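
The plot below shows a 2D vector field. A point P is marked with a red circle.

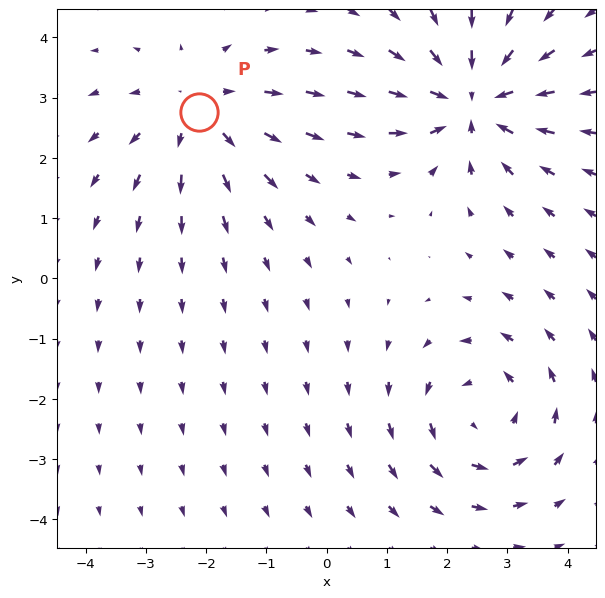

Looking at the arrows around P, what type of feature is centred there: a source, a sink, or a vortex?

source

At P (-2.1, 2.8) the arrows spread outward. Divergence about +3, curl ≈0 — positive divergence with near-zero curl is a source.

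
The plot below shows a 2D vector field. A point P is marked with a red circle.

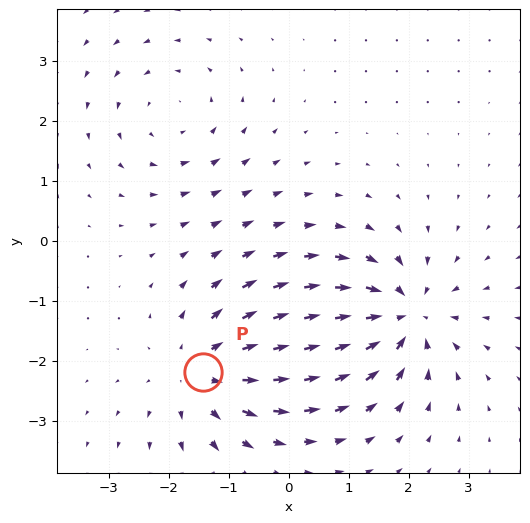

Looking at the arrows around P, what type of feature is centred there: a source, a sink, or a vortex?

source

At P (-1.4, -2.2) the arrows spread outward. Divergence about +4, curl ≈0 — positive divergence with near-zero curl is a source.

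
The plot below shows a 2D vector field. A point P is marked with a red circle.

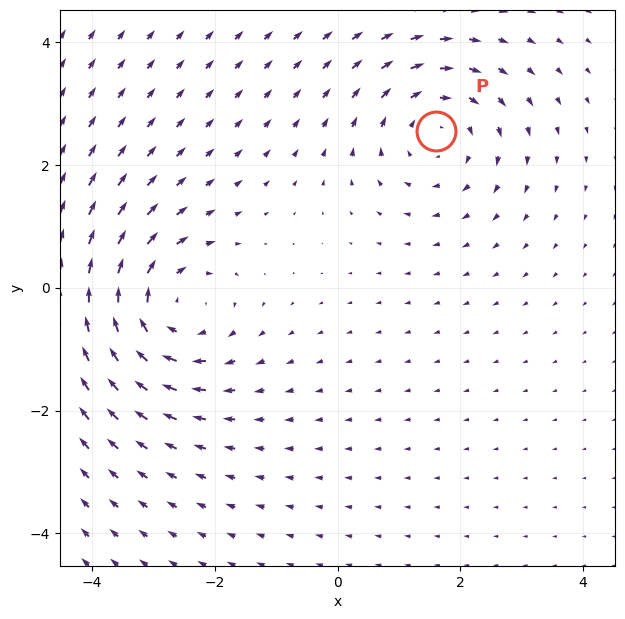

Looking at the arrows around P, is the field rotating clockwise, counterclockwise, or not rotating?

clockwise

Near P at (1.6, 2.6) the arrows circulate clockwise. The curl (z-component) there is about -3; negative curl means clockwise rotation.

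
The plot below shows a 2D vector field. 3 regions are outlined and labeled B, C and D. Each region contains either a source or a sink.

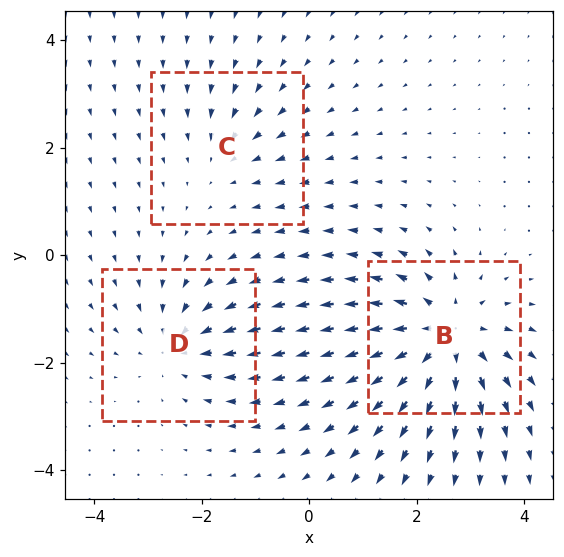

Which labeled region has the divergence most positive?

B

Divergence at each region's feature centre — B: about +5, C: about -2, D: about -3. Region B is most positive.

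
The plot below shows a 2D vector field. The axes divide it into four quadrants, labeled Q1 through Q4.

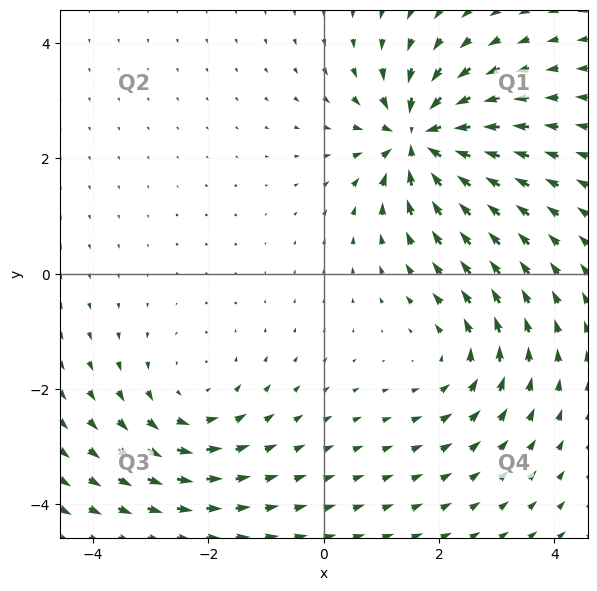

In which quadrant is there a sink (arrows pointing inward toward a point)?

Q1

The sink sits at approximately (1.7, 2.4), which lies in quadrant Q1. The divergence there is about -7, negative as expected for a sink.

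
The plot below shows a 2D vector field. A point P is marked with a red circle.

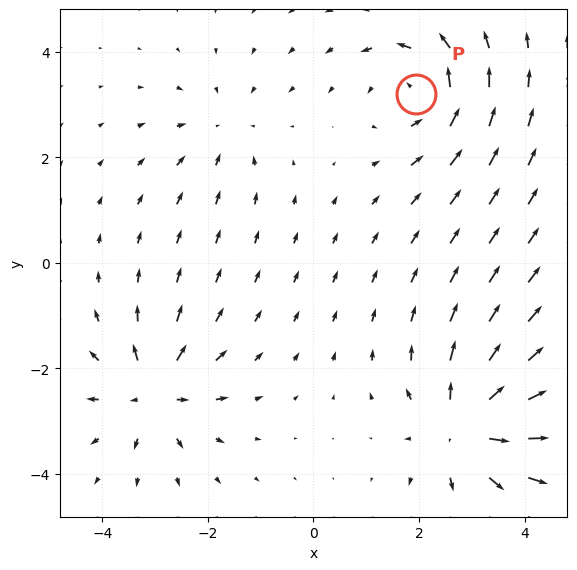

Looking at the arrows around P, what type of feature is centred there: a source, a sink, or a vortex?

At P (1.9, 3.2) the arrows circulate counterclockwise. Divergence ≈0, curl about +4 — near-zero divergence with nonzero curl is a vortex.

vortex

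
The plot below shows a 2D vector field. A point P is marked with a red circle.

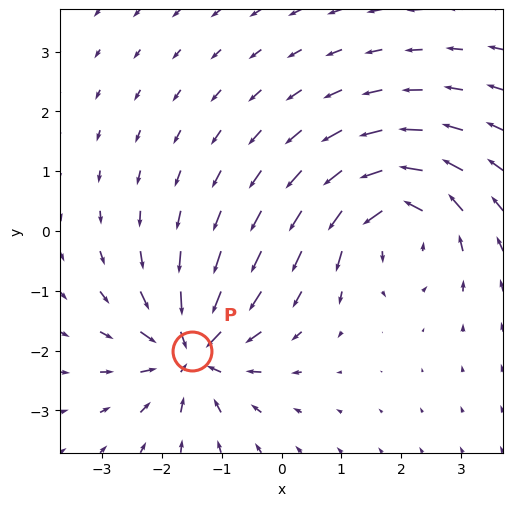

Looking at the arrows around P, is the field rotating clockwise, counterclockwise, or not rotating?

not rotating

Near P at (-1.5, -2.0) the arrows show no circulation. The curl there is ≈0.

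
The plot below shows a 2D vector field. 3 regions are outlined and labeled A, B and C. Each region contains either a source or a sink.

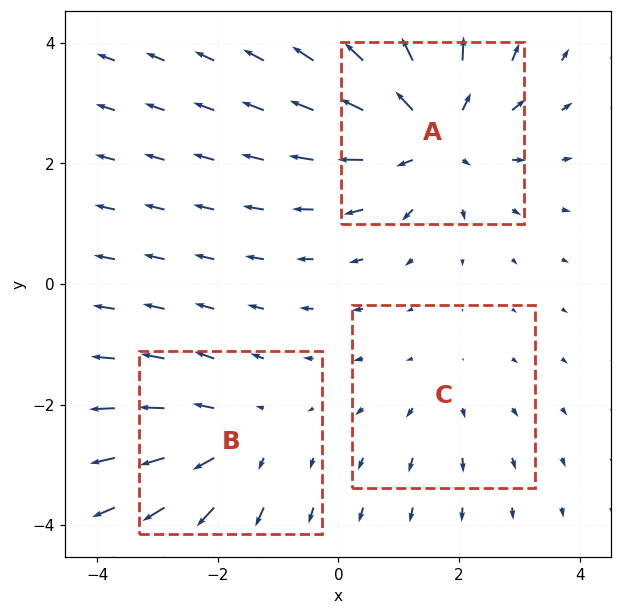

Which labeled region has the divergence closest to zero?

Divergence at each region's feature centre — A: about +5, B: about +3, C: about +2. Region C is closest to zero.

C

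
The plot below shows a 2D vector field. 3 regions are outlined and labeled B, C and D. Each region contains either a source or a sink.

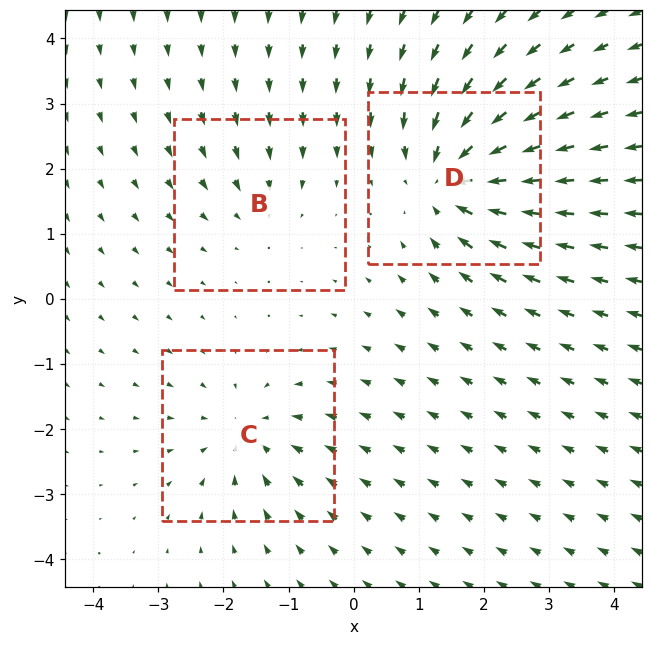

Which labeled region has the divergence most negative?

Divergence at each region's feature centre — B: about -2, C: about -3, D: about -5. Region D is most negative.

D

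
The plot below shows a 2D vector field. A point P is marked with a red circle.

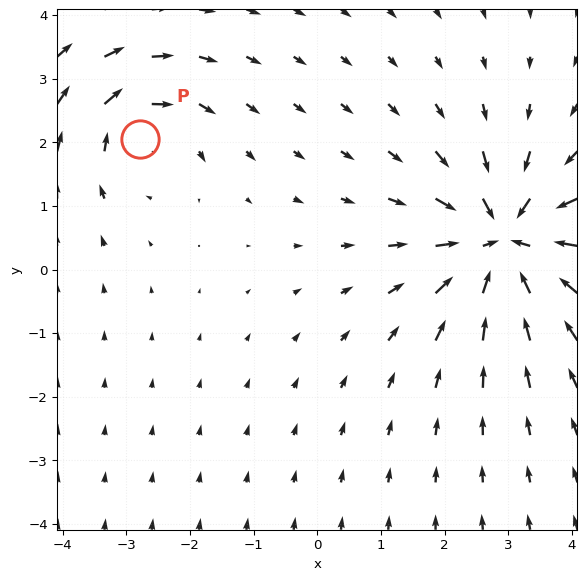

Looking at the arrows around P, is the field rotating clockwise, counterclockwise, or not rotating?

clockwise

Near P at (-2.8, 2.1) the arrows circulate clockwise. The curl (z-component) there is about -3; negative curl means clockwise rotation.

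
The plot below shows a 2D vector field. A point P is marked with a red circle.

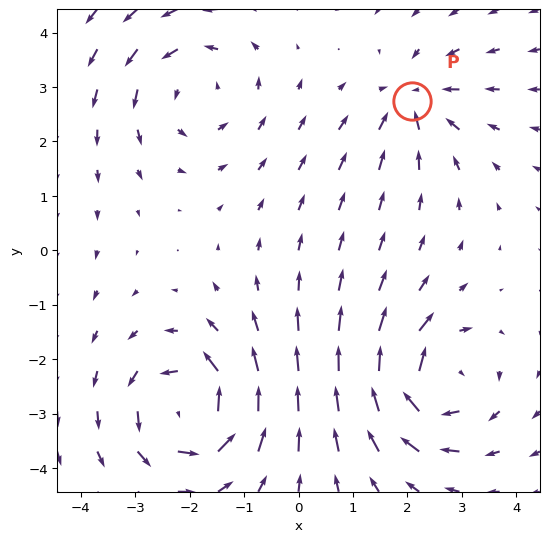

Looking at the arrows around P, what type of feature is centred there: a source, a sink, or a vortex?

At P (2.1, 2.7) the arrows converge inward. Divergence about -4, curl ≈0 — negative divergence with near-zero curl is a sink.

sink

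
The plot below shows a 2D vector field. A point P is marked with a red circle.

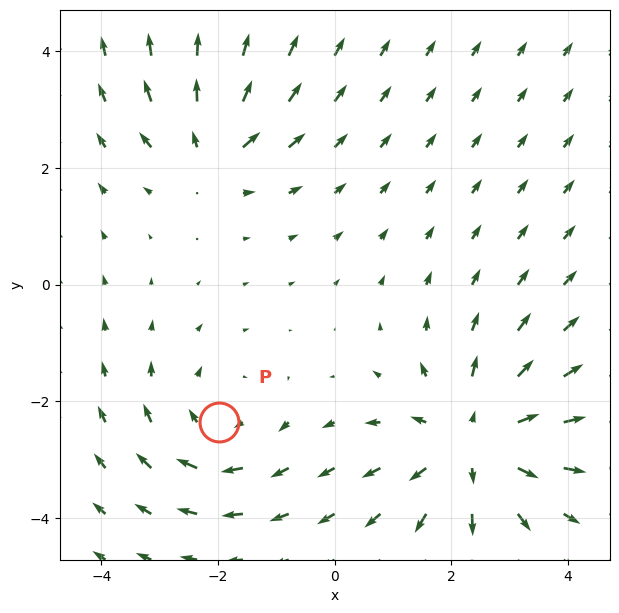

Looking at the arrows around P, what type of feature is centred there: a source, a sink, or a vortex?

At P (-2.0, -2.3) the arrows circulate clockwise. Divergence ≈0, curl about -3 — near-zero divergence with nonzero curl is a vortex.

vortex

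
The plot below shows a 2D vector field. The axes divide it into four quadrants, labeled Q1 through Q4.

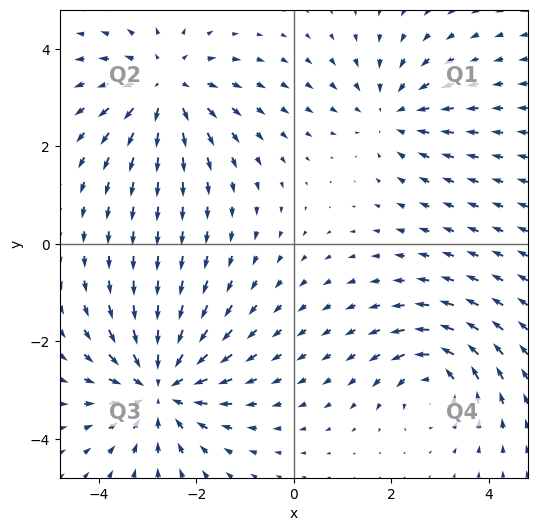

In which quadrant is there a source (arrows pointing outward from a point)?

Q2

The source sits at approximately (-2.6, 3.2), which lies in quadrant Q2. The divergence there is about +3, positive as expected for a source.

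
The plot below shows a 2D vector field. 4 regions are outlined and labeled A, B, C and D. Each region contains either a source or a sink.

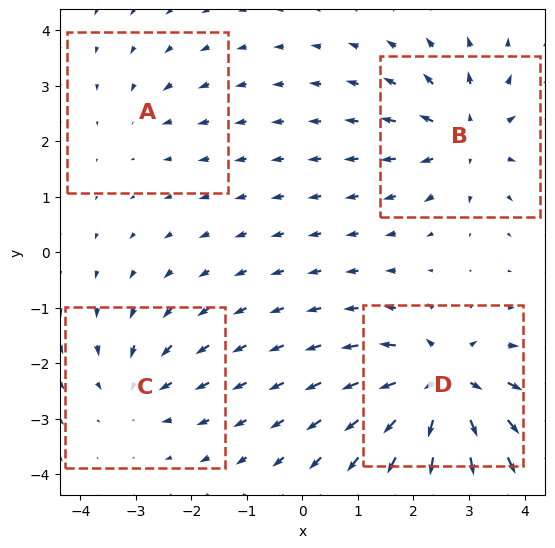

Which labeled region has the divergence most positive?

Divergence at each region's feature centre — A: about -2, B: about +6, C: about -4, D: about +8. Region D is most positive.

D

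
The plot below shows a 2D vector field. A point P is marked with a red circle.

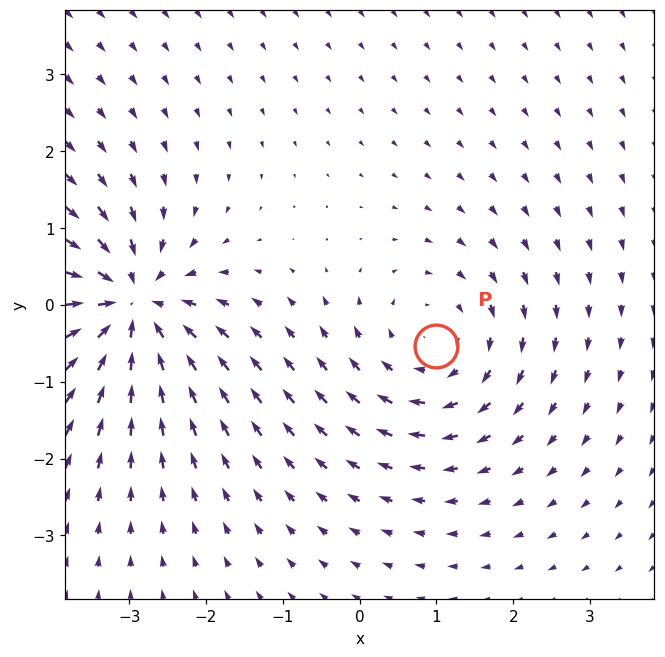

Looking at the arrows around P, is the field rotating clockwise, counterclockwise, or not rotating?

clockwise

Near P at (1.0, -0.5) the arrows circulate clockwise. The curl (z-component) there is about -3; negative curl means clockwise rotation.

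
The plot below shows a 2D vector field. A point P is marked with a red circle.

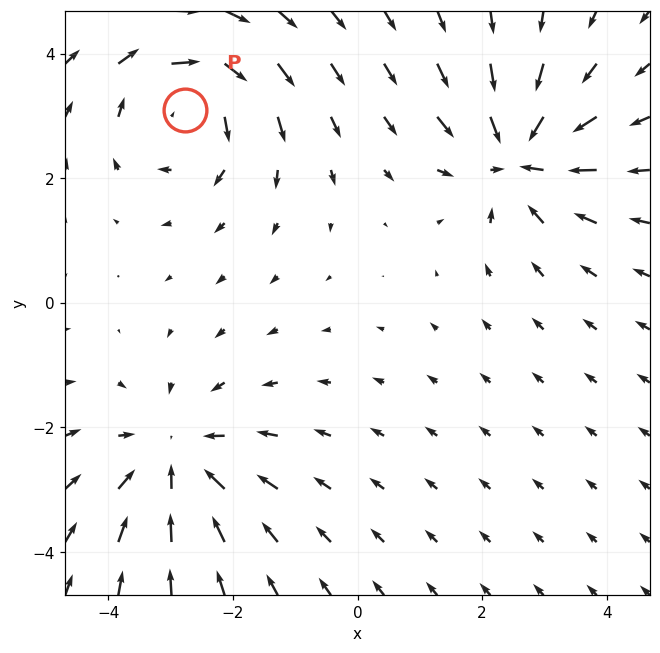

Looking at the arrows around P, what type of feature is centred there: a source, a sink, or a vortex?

vortex

At P (-2.8, 3.1) the arrows circulate clockwise. Divergence ≈0, curl about -4 — near-zero divergence with nonzero curl is a vortex.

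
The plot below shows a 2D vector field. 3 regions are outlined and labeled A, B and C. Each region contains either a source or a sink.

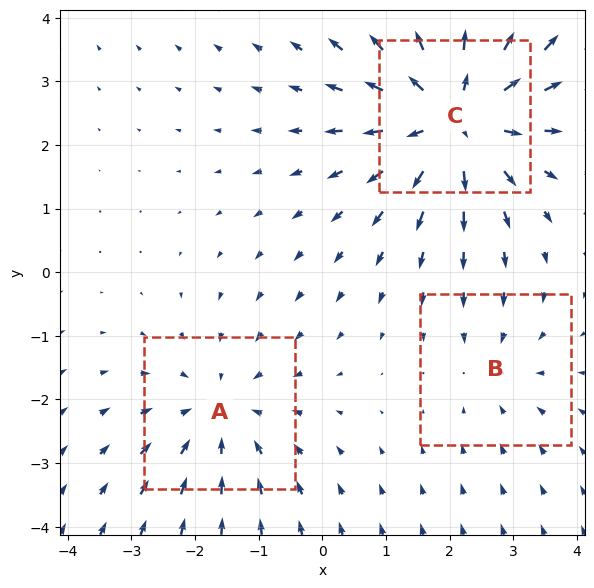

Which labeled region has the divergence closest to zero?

B

Divergence at each region's feature centre — A: about -3, B: about -2, C: about +4. Region B is closest to zero.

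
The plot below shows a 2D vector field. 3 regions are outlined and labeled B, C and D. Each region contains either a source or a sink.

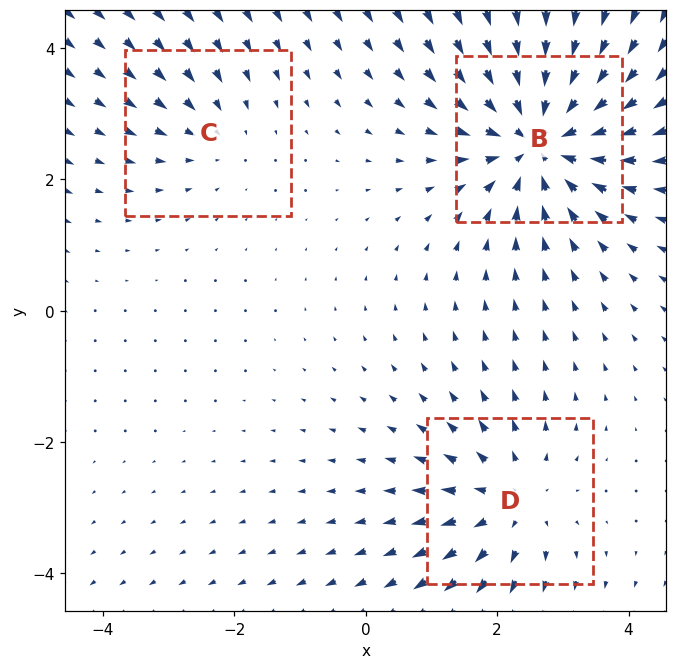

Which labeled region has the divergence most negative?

Divergence at each region's feature centre — B: about -5, C: about -2, D: about +3. Region B is most negative.

B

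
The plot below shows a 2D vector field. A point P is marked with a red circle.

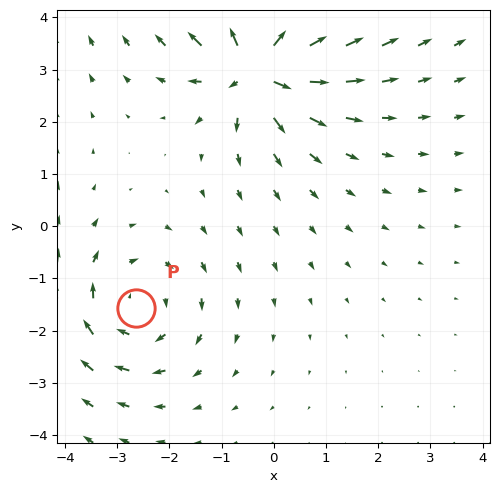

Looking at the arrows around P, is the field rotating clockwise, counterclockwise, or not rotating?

clockwise

Near P at (-2.6, -1.6) the arrows circulate clockwise. The curl (z-component) there is about -3; negative curl means clockwise rotation.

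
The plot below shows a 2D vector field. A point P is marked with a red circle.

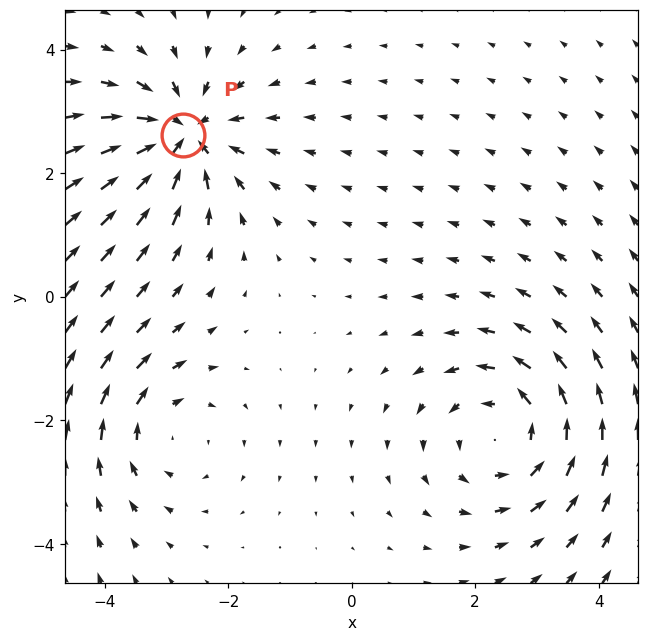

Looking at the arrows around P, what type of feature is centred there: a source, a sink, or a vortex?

At P (-2.7, 2.6) the arrows converge inward. Divergence about -5, curl ≈0 — negative divergence with near-zero curl is a sink.

sink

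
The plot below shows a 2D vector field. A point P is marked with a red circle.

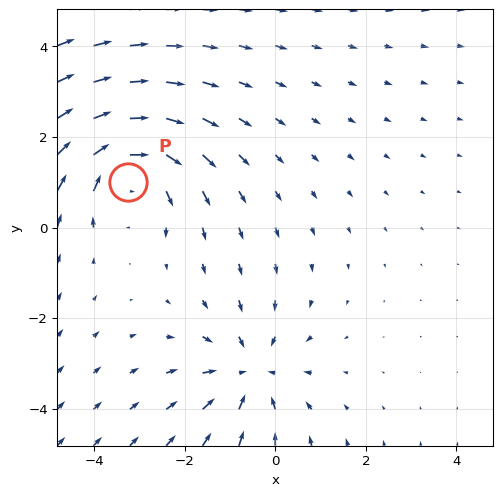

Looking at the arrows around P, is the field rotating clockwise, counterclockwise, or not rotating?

Near P at (-3.3, 1.0) the arrows circulate clockwise. The curl (z-component) there is about -4; negative curl means clockwise rotation.

clockwise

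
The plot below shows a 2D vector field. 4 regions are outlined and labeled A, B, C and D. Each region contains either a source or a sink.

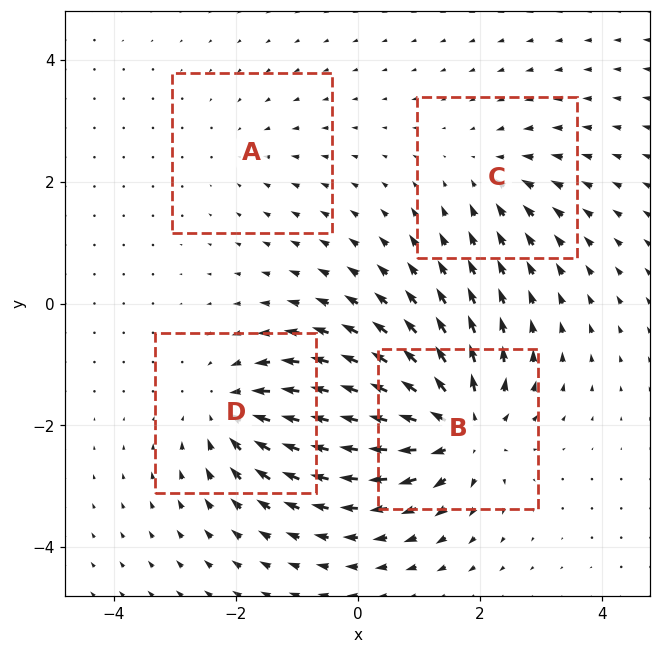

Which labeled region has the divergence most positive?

Divergence at each region's feature centre — A: about -2, B: about +8, C: about -3, D: about -5. Region B is most positive.

B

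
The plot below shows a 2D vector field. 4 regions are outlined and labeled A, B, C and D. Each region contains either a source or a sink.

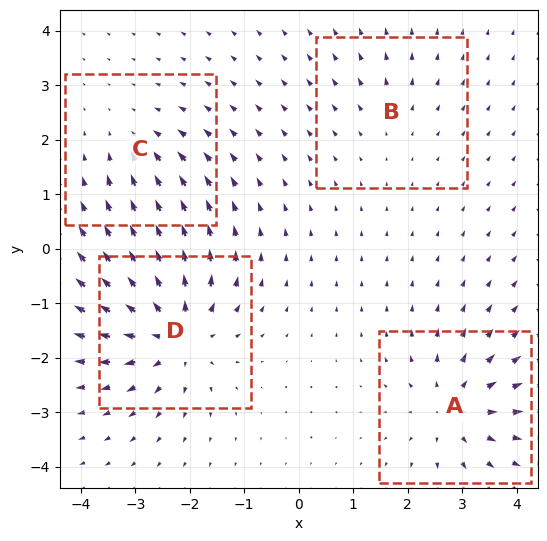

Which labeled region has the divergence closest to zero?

B

Divergence at each region's feature centre — A: about +6, B: about +2, C: about -3, D: about +7. Region B is closest to zero.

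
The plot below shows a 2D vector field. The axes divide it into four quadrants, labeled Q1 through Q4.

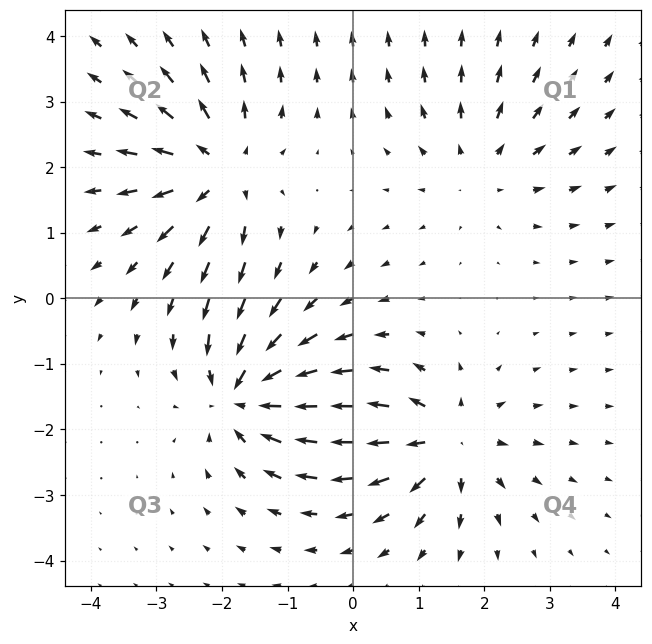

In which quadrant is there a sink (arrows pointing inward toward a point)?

The sink sits at approximately (-1.6, -1.5), which lies in quadrant Q3. The divergence there is about -6, negative as expected for a sink.

Q3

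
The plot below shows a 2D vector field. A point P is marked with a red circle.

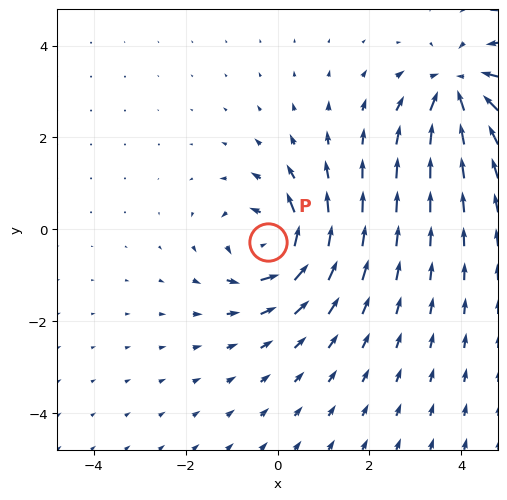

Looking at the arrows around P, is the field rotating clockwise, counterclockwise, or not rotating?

counterclockwise

Near P at (-0.2, -0.3) the arrows circulate counterclockwise. The curl (z-component) there is about +5; positive curl means counterclockwise rotation.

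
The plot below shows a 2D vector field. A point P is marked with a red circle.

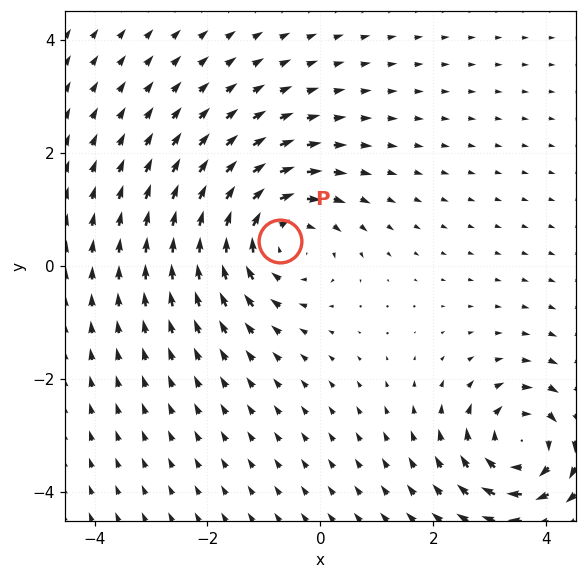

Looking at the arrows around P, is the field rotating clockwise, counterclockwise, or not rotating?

Near P at (-0.7, 0.4) the arrows circulate clockwise. The curl (z-component) there is about -4; negative curl means clockwise rotation.

clockwise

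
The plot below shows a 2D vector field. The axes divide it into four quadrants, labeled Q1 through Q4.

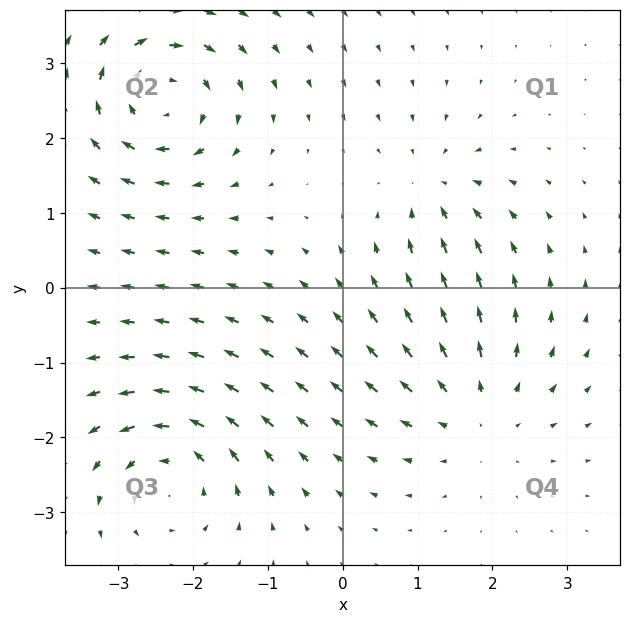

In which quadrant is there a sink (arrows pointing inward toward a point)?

Q1

The sink sits at approximately (1.2, 1.3), which lies in quadrant Q1. The divergence there is about -4, negative as expected for a sink.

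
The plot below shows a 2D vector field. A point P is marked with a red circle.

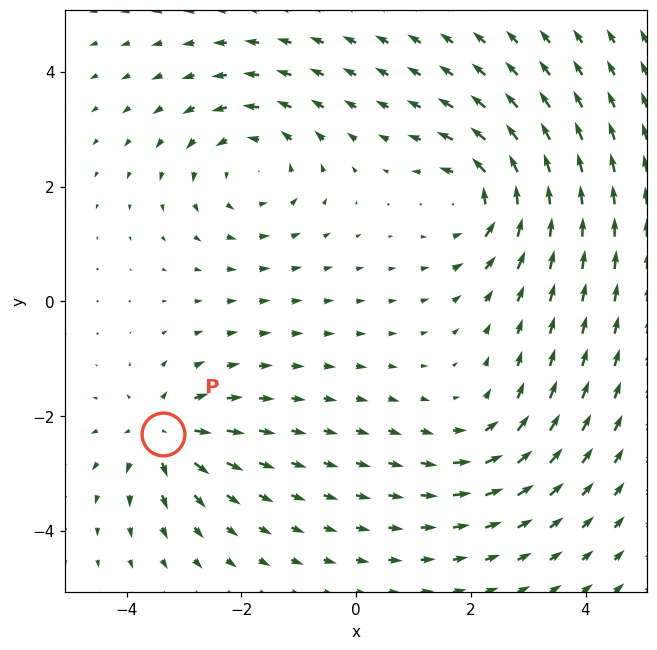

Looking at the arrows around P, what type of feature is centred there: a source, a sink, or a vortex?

source

At P (-3.4, -2.3) the arrows spread outward. Divergence about +5, curl ≈0 — positive divergence with near-zero curl is a source.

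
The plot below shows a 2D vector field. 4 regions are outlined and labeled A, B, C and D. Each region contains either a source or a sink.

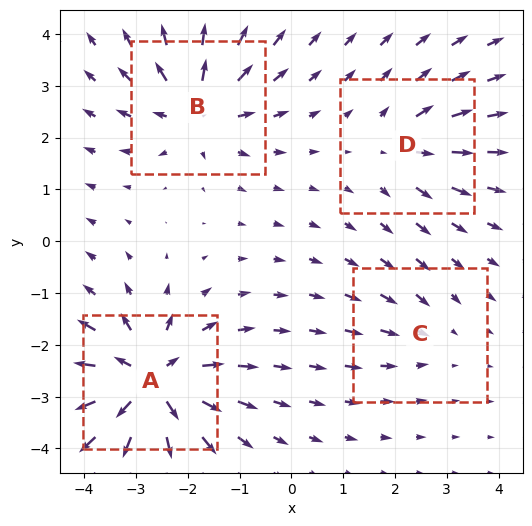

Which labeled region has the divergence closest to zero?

Divergence at each region's feature centre — A: about +8, B: about +6, C: about -2, D: about +4. Region C is closest to zero.

C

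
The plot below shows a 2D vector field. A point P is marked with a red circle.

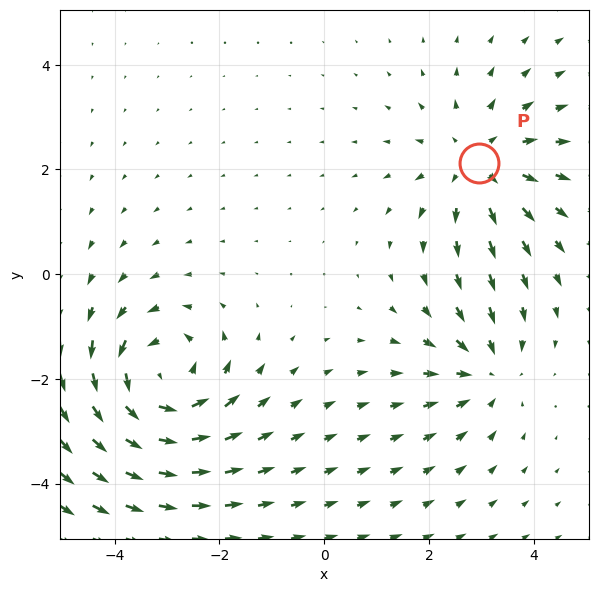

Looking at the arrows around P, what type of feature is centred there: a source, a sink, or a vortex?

source

At P (3.0, 2.1) the arrows spread outward. Divergence about +3, curl ≈0 — positive divergence with near-zero curl is a source.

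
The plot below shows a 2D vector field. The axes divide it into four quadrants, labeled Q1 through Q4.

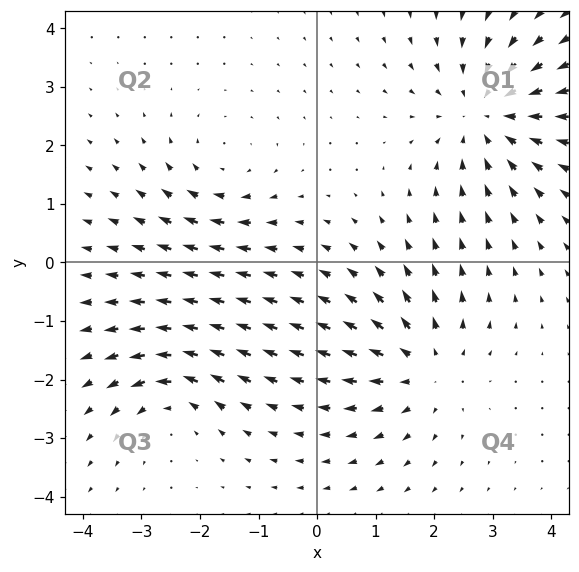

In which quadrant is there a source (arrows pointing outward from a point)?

The source sits at approximately (1.8, -1.8), which lies in quadrant Q4. The divergence there is about +4, positive as expected for a source.

Q4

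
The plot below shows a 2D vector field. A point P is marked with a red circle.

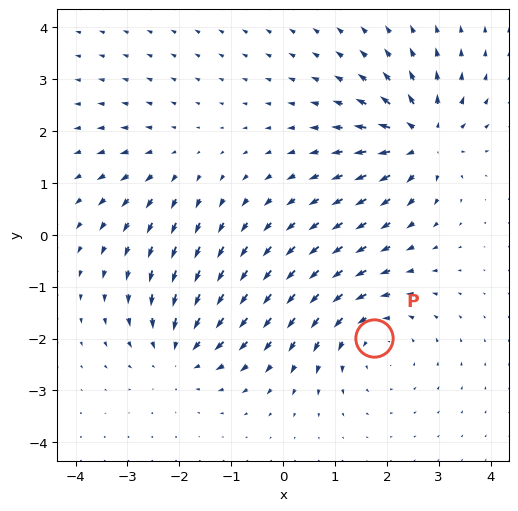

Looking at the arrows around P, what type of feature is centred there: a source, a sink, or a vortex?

At P (1.8, -2.0) the arrows circulate counterclockwise. Divergence ≈0, curl about +4 — near-zero divergence with nonzero curl is a vortex.

vortex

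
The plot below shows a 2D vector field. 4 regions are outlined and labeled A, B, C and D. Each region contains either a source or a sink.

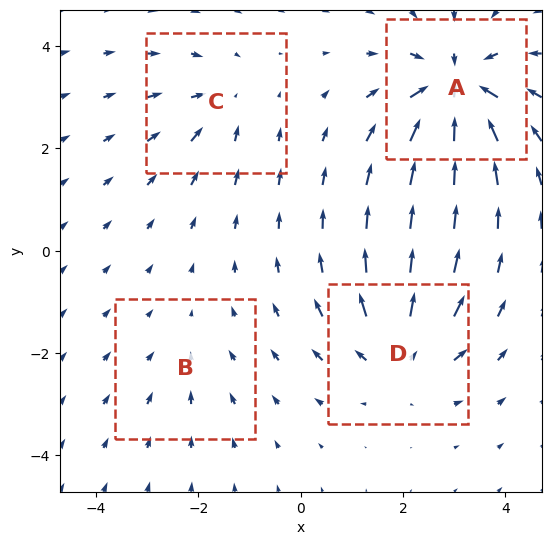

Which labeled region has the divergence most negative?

A

Divergence at each region's feature centre — A: about -8, B: about -2, C: about -4, D: about +6. Region A is most negative.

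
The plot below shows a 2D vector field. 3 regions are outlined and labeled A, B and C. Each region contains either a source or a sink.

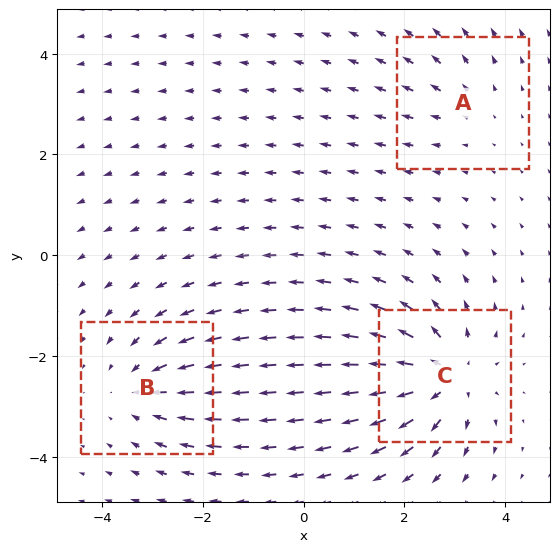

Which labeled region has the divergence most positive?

C

Divergence at each region's feature centre — A: about +2, B: about -3, C: about +5. Region C is most positive.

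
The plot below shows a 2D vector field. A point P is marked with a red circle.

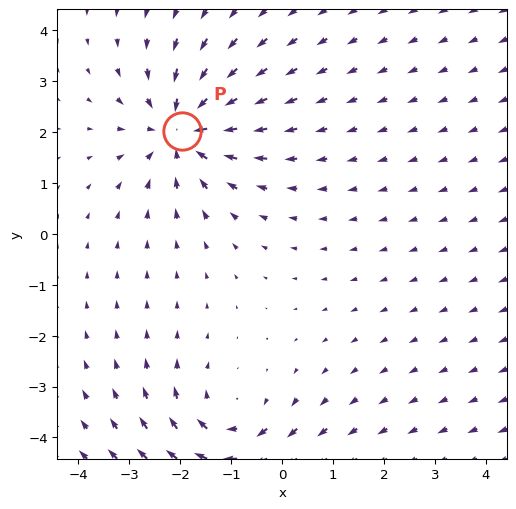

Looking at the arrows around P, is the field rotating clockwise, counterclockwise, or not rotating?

not rotating

Near P at (-2.0, 2.0) the arrows show no circulation. The curl there is ≈0.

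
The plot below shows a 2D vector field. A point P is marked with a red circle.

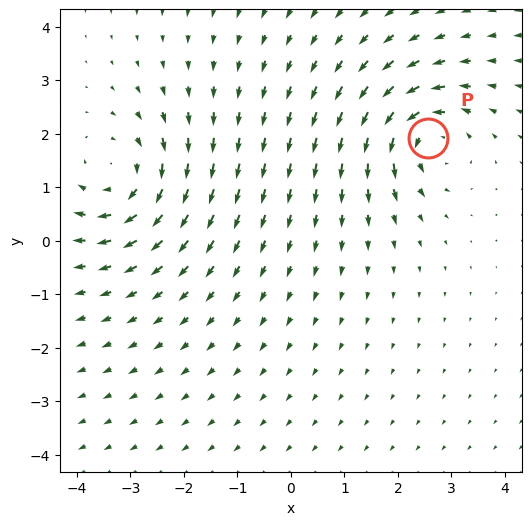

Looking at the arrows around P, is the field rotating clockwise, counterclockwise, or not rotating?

Near P at (2.6, 1.9) the arrows circulate counterclockwise. The curl (z-component) there is about +6; positive curl means counterclockwise rotation.

counterclockwise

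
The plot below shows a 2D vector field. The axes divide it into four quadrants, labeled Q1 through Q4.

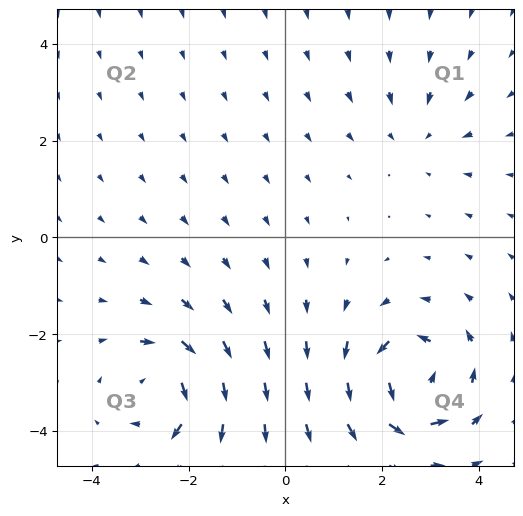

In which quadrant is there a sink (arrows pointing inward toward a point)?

Q1

The sink sits at approximately (2.8, 2.1), which lies in quadrant Q1. The divergence there is about -2, negative as expected for a sink.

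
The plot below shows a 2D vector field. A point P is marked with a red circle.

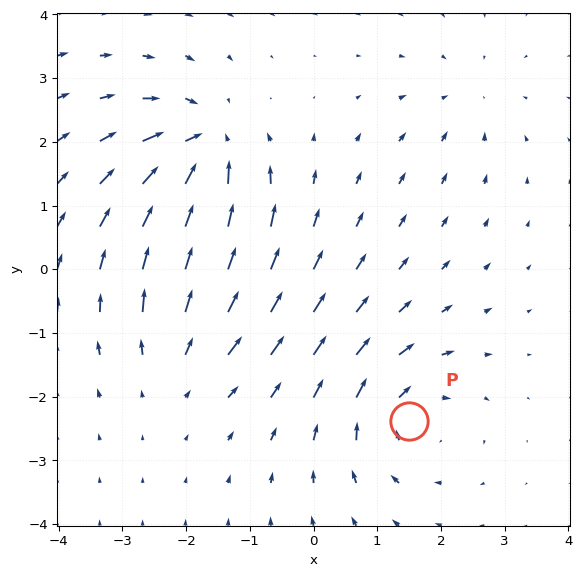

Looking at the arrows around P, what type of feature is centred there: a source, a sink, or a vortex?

vortex

At P (1.5, -2.4) the arrows circulate clockwise. Divergence ≈0, curl about -5 — near-zero divergence with nonzero curl is a vortex.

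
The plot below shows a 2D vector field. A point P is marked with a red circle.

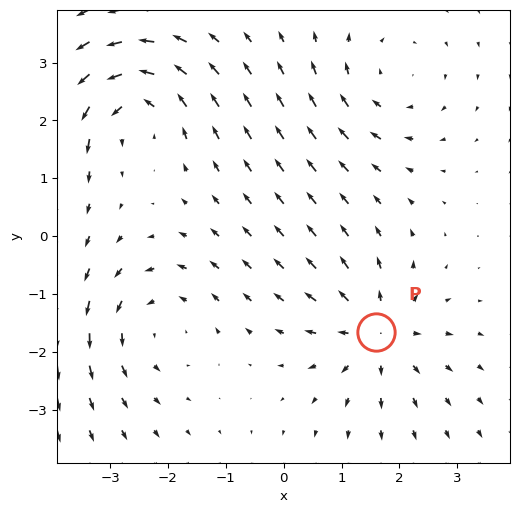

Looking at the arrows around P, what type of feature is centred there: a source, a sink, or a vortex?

source

At P (1.6, -1.7) the arrows spread outward. Divergence about +4, curl ≈0 — positive divergence with near-zero curl is a source.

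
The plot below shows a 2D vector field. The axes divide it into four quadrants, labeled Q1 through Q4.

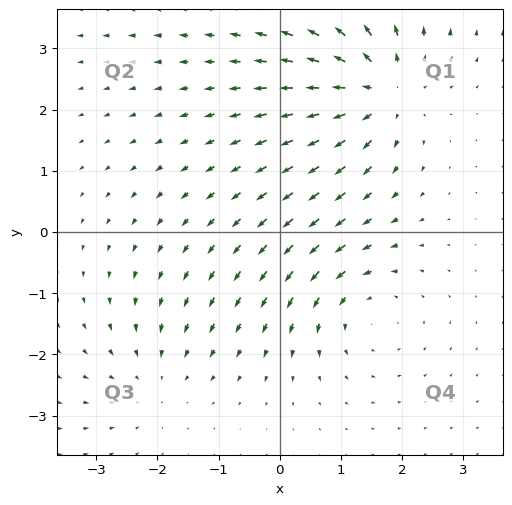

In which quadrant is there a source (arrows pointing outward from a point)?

Q1

The source sits at approximately (1.6, 2.3), which lies in quadrant Q1. The divergence there is about +5, positive as expected for a source.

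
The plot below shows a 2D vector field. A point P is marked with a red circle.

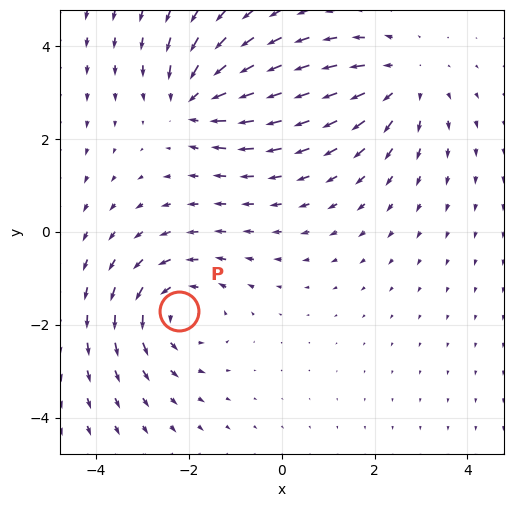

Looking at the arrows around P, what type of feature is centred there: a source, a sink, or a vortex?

At P (-2.2, -1.7) the arrows circulate counterclockwise. Divergence ≈0, curl about +4 — near-zero divergence with nonzero curl is a vortex.

vortex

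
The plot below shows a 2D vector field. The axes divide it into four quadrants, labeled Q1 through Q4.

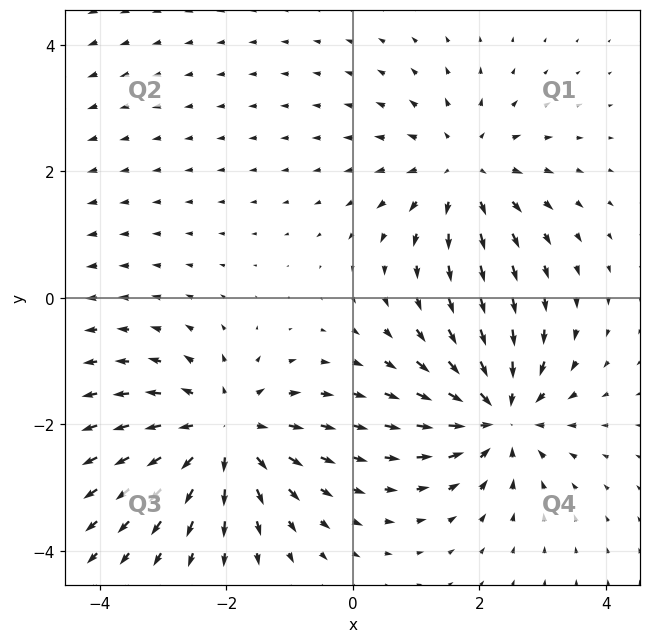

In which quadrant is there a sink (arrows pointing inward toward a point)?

Q4

The sink sits at approximately (2.3, -1.9), which lies in quadrant Q4. The divergence there is about -4, negative as expected for a sink.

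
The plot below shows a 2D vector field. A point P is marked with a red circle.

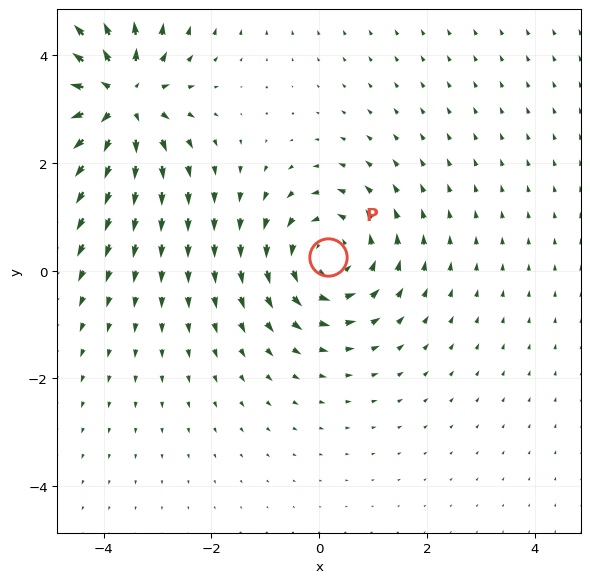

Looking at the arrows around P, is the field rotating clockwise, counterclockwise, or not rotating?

counterclockwise

Near P at (0.2, 0.3) the arrows circulate counterclockwise. The curl (z-component) there is about +3; positive curl means counterclockwise rotation.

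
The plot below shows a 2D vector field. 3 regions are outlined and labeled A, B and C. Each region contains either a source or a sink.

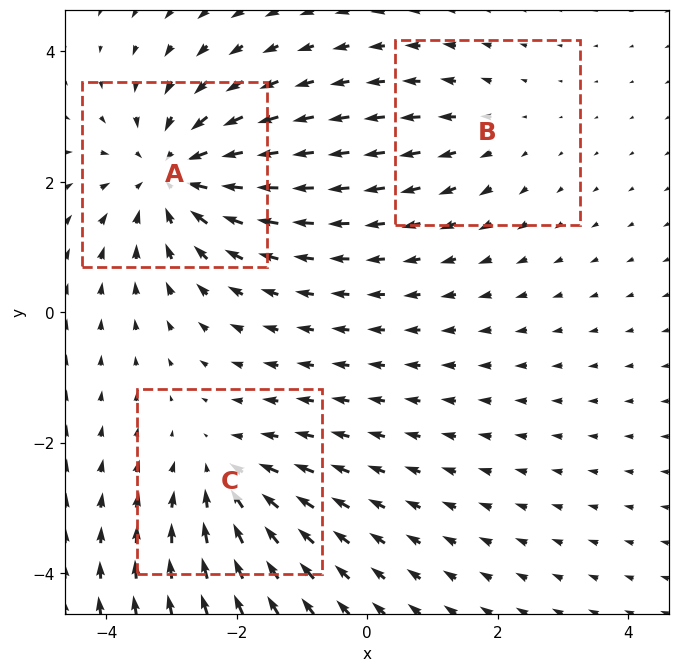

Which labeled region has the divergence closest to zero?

B

Divergence at each region's feature centre — A: about -4, B: about +2, C: about -3. Region B is closest to zero.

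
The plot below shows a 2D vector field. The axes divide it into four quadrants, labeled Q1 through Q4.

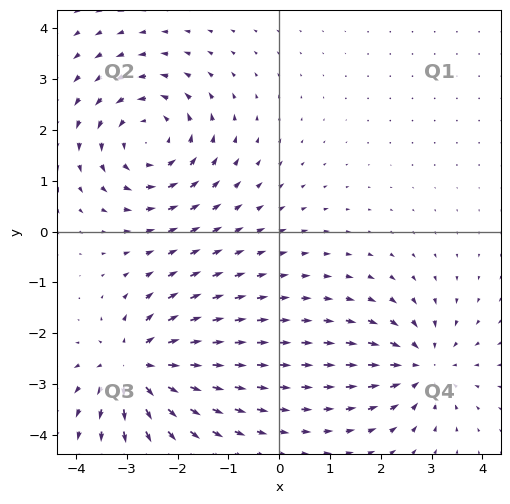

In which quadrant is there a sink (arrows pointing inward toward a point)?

The sink sits at approximately (2.8, -2.6), which lies in quadrant Q4. The divergence there is about -4, negative as expected for a sink.

Q4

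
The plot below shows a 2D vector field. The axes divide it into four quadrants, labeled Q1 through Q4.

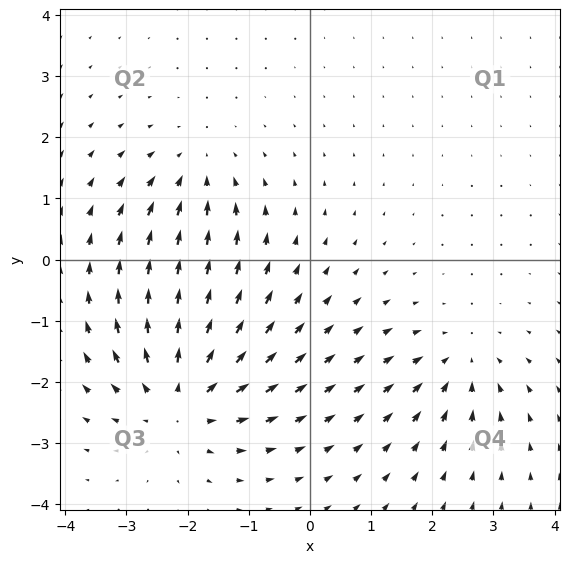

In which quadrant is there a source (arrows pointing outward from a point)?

The source sits at approximately (-2.1, -2.3), which lies in quadrant Q3. The divergence there is about +4, positive as expected for a source.

Q3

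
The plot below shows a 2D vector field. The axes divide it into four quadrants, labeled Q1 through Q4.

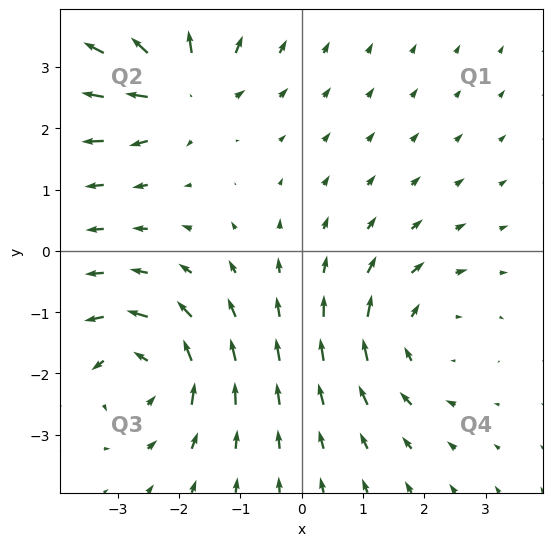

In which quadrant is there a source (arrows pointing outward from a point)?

The source sits at approximately (-2.0, 2.7), which lies in quadrant Q2. The divergence there is about +4, positive as expected for a source.

Q2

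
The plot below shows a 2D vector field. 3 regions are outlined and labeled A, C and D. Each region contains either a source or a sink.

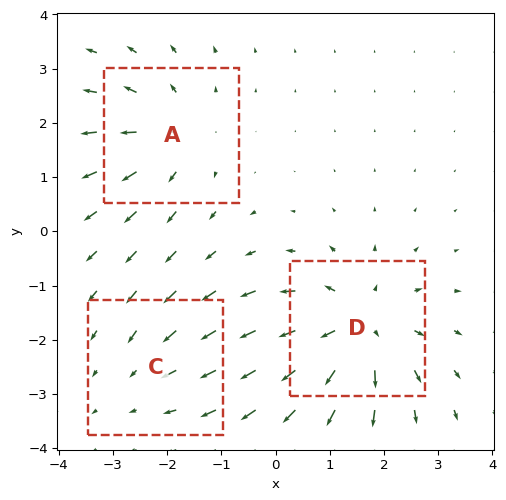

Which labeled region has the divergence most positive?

Divergence at each region's feature centre — A: about +3, C: about -2, D: about +5. Region D is most positive.

D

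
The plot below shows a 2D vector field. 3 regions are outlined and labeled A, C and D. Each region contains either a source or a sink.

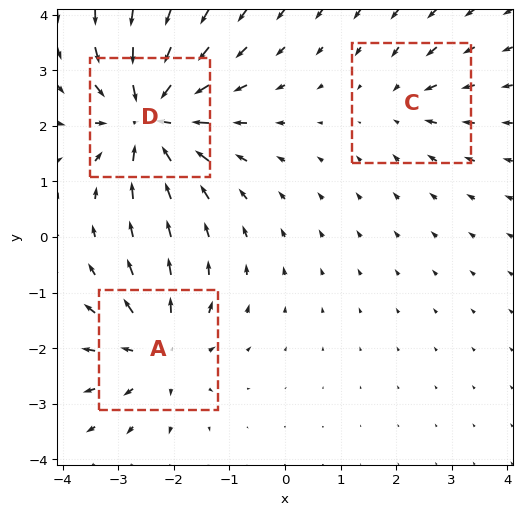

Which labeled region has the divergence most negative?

D

Divergence at each region's feature centre — A: about +4, C: about -2, D: about -6. Region D is most negative.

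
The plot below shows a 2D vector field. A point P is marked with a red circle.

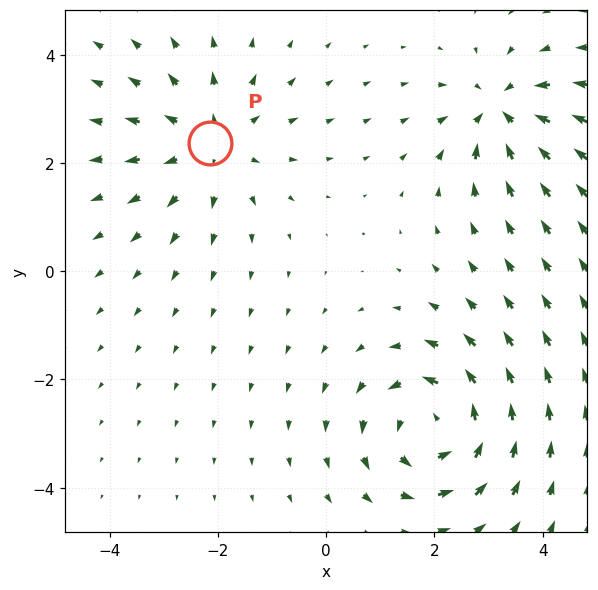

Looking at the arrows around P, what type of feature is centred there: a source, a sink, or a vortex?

At P (-2.1, 2.4) the arrows spread outward. Divergence about +3, curl ≈0 — positive divergence with near-zero curl is a source.

source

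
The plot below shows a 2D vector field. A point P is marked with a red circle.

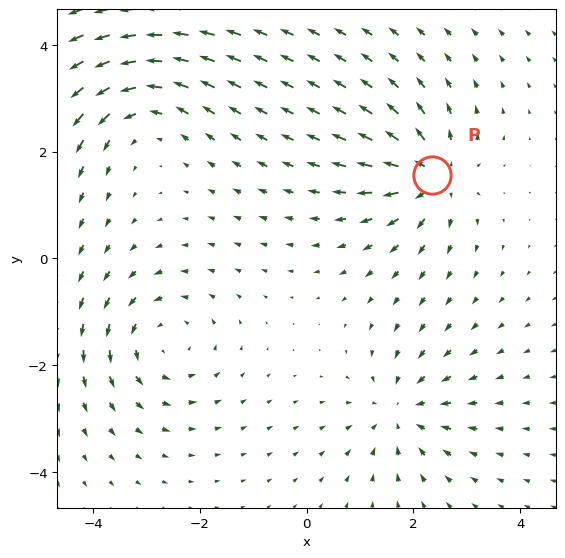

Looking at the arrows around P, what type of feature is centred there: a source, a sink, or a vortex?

At P (2.4, 1.6) the arrows spread outward. Divergence about +6, curl ≈0 — positive divergence with near-zero curl is a source.

source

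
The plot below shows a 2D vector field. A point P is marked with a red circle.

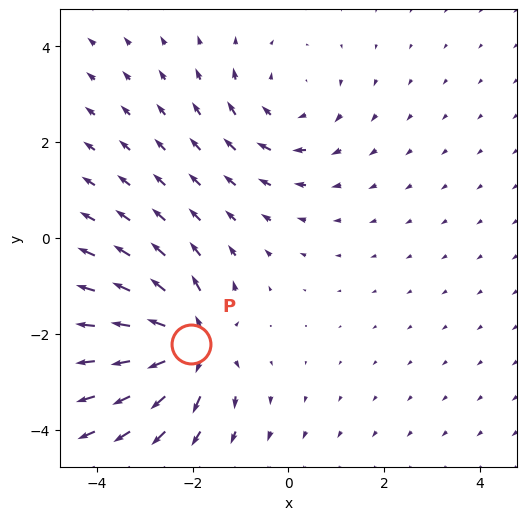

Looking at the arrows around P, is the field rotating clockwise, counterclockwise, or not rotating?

Near P at (-2.0, -2.2) the arrows show no circulation. The curl there is ≈0.

not rotating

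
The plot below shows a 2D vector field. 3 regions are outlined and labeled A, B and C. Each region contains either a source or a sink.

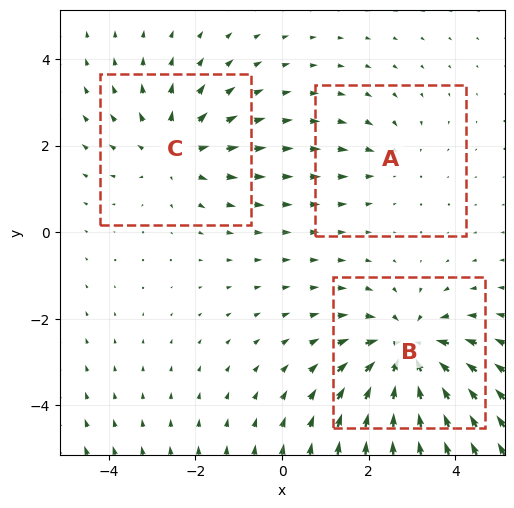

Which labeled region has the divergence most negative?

B

Divergence at each region's feature centre — A: about -2, B: about -4, C: about +3. Region B is most negative.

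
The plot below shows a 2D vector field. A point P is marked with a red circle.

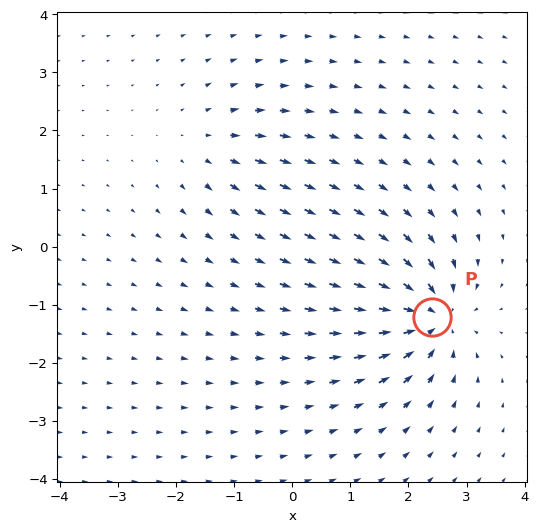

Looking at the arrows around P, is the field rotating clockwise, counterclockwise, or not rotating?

Near P at (2.4, -1.2) the arrows show no circulation. The curl there is ≈0.

not rotating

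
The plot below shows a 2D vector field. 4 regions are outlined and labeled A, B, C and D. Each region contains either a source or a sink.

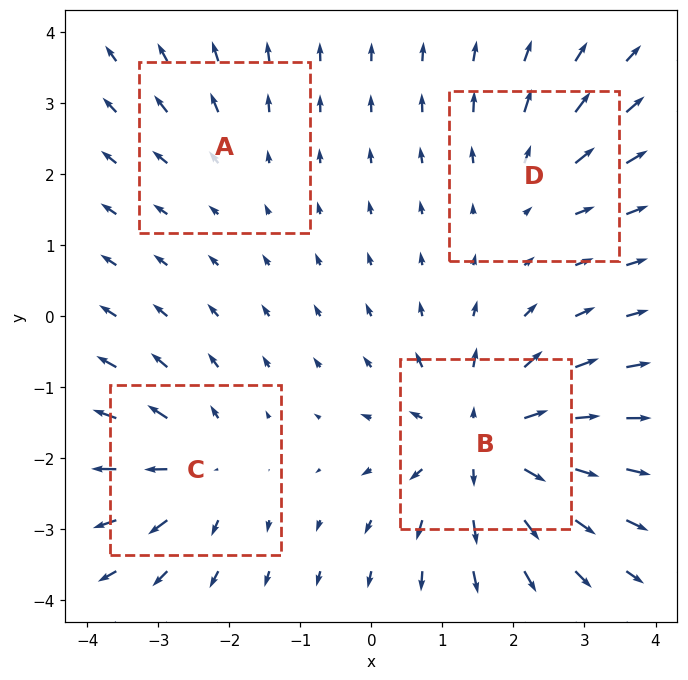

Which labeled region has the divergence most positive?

B

Divergence at each region's feature centre — A: about +2, B: about +8, C: about +5, D: about +3. Region B is most positive.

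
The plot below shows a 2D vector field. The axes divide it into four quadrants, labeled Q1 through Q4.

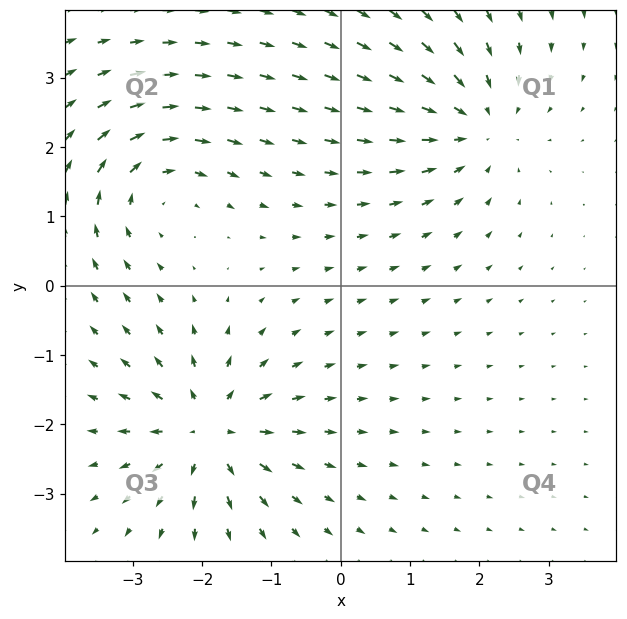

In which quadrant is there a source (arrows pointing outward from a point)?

Q3

The source sits at approximately (-1.9, -2.1), which lies in quadrant Q3. The divergence there is about +6, positive as expected for a source.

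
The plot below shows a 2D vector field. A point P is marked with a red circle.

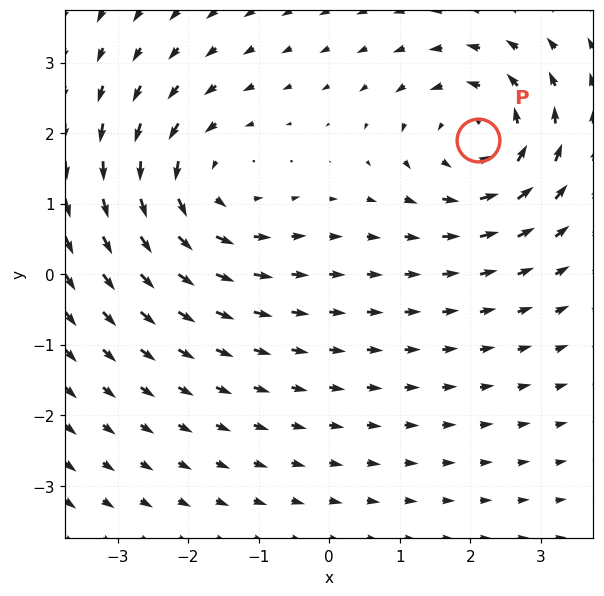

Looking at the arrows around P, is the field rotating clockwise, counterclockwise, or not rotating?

Near P at (2.1, 1.9) the arrows circulate counterclockwise. The curl (z-component) there is about +5; positive curl means counterclockwise rotation.

counterclockwise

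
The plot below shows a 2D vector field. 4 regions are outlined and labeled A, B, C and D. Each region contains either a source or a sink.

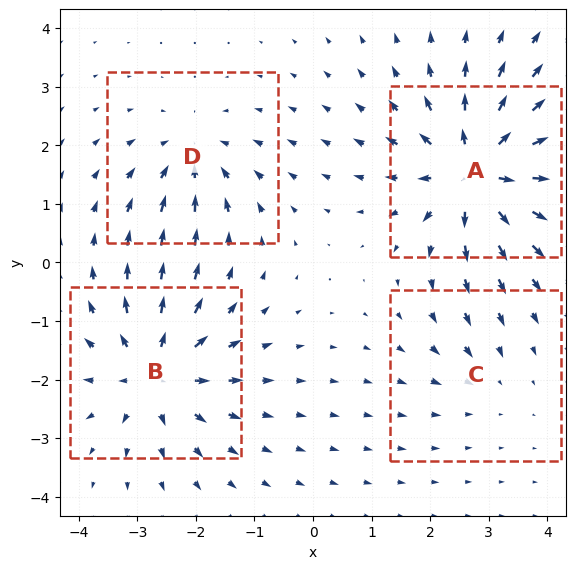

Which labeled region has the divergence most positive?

Divergence at each region's feature centre — A: about +7, B: about +6, C: about -2, D: about -4. Region A is most positive.

A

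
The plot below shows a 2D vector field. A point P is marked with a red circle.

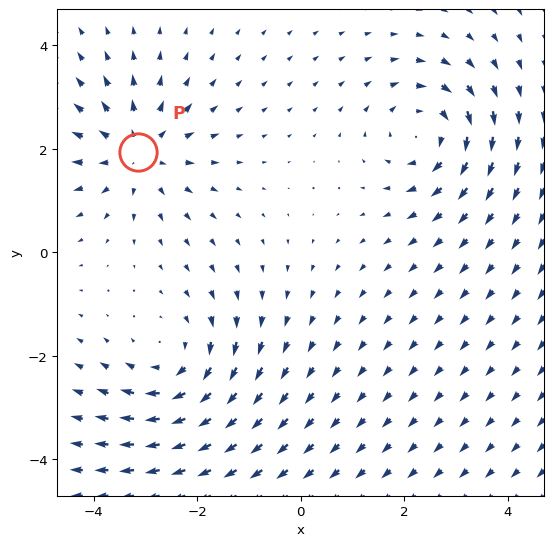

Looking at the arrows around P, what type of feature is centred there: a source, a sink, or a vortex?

At P (-3.1, 1.9) the arrows spread outward. Divergence about +5, curl ≈0 — positive divergence with near-zero curl is a source.

source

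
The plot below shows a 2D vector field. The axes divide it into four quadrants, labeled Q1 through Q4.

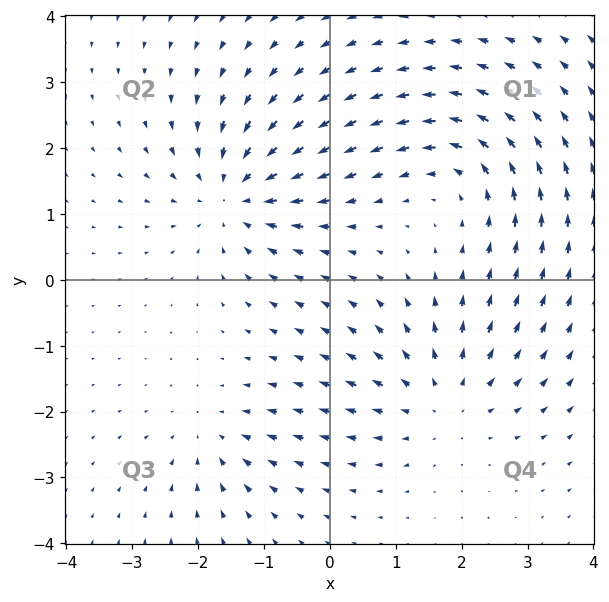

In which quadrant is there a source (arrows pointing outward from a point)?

Q4

The source sits at approximately (1.7, -1.8), which lies in quadrant Q4. The divergence there is about +4, positive as expected for a source.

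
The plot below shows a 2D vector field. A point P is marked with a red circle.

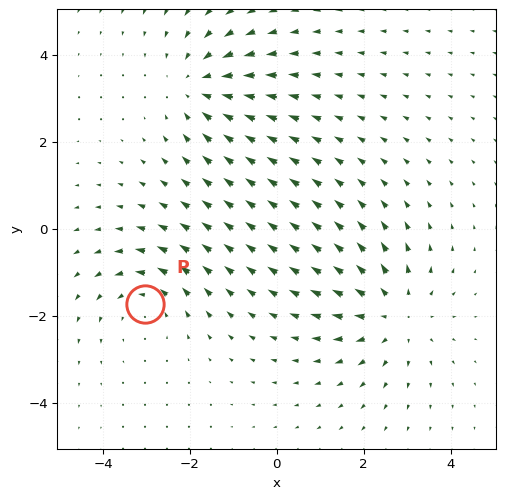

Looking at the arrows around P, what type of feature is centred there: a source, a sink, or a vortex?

At P (-3.0, -1.7) the arrows circulate counterclockwise. Divergence ≈0, curl about +3 — near-zero divergence with nonzero curl is a vortex.

vortex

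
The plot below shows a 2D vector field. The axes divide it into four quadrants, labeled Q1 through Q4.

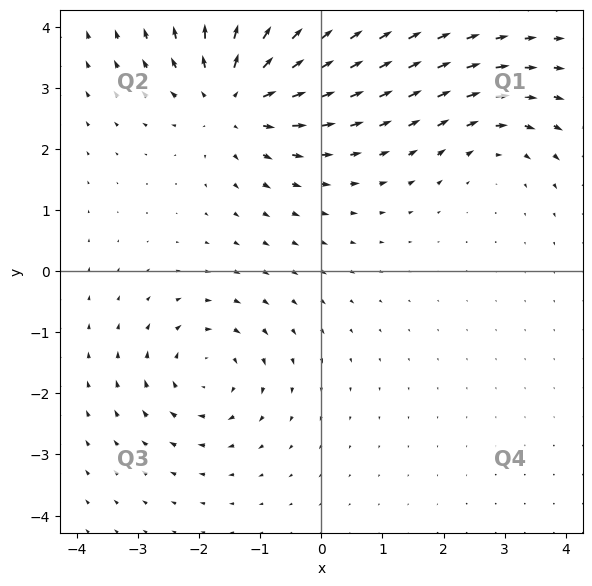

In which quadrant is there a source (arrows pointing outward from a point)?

The source sits at approximately (-1.4, 2.8), which lies in quadrant Q2. The divergence there is about +5, positive as expected for a source.

Q2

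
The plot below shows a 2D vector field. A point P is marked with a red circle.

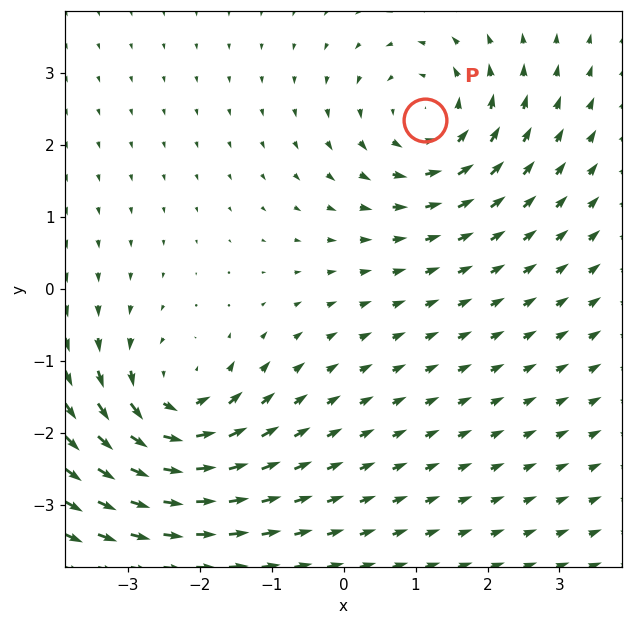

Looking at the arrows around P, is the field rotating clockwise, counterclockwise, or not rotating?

counterclockwise

Near P at (1.1, 2.3) the arrows circulate counterclockwise. The curl (z-component) there is about +3; positive curl means counterclockwise rotation.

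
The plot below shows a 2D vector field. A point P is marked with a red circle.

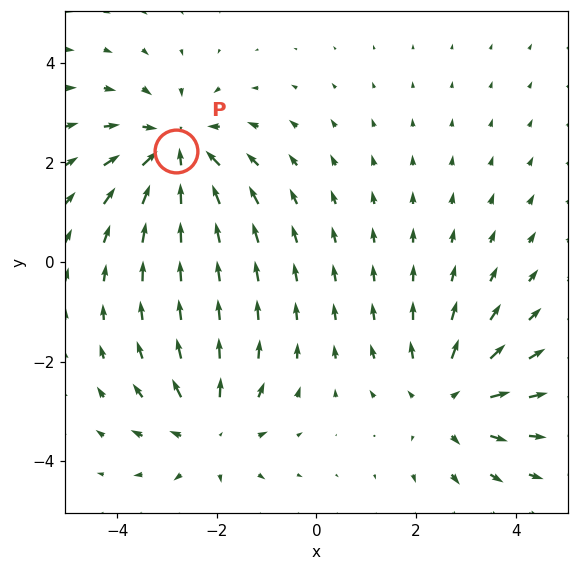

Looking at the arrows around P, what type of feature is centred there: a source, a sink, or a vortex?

sink

At P (-2.8, 2.2) the arrows converge inward. Divergence about -4, curl ≈0 — negative divergence with near-zero curl is a sink.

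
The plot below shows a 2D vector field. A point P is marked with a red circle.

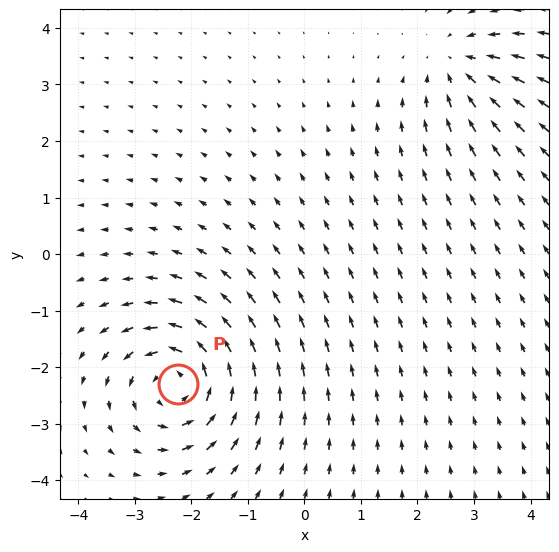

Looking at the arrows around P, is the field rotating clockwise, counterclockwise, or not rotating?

Near P at (-2.2, -2.3) the arrows circulate counterclockwise. The curl (z-component) there is about +5; positive curl means counterclockwise rotation.

counterclockwise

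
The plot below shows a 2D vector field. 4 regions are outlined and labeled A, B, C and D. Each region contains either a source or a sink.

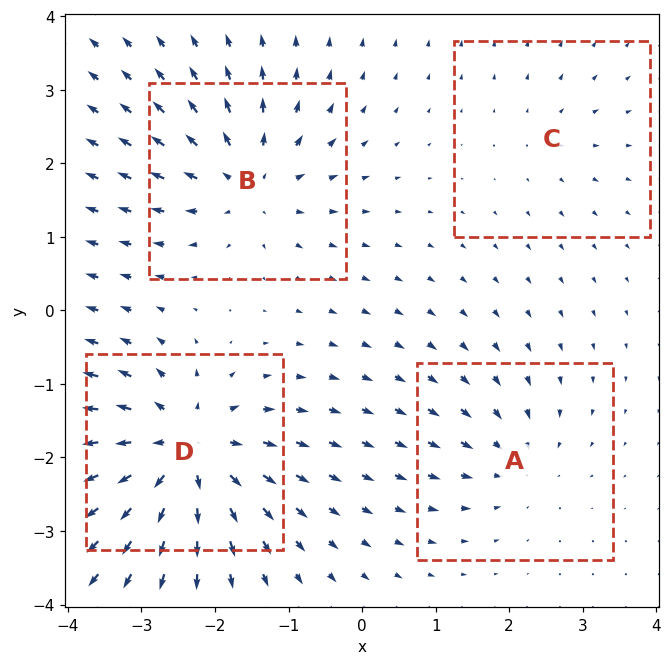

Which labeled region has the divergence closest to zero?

Divergence at each region's feature centre — A: about -4, B: about +6, C: about +2, D: about +9. Region C is closest to zero.

C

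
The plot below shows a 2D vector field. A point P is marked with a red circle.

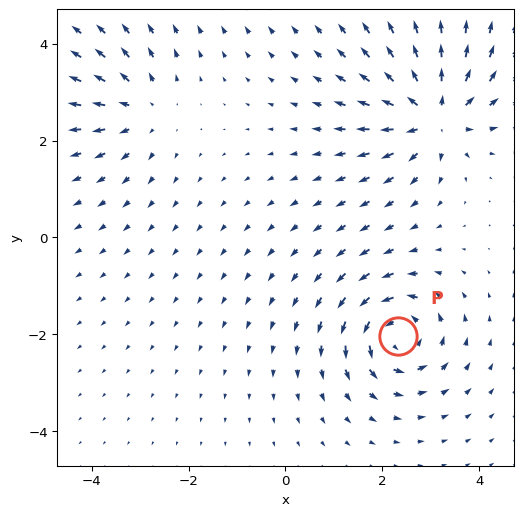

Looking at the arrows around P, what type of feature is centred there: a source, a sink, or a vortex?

At P (2.3, -2.0) the arrows circulate counterclockwise. Divergence ≈0, curl about +6 — near-zero divergence with nonzero curl is a vortex.

vortex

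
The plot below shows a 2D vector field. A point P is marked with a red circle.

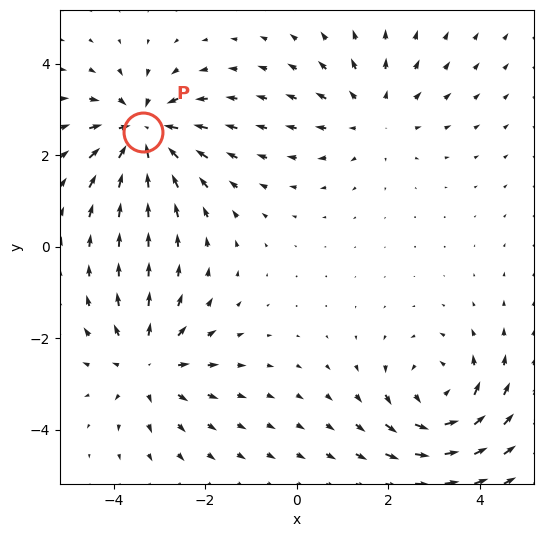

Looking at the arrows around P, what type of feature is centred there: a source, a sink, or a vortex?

At P (-3.4, 2.5) the arrows converge inward. Divergence about -6, curl ≈0 — negative divergence with near-zero curl is a sink.

sink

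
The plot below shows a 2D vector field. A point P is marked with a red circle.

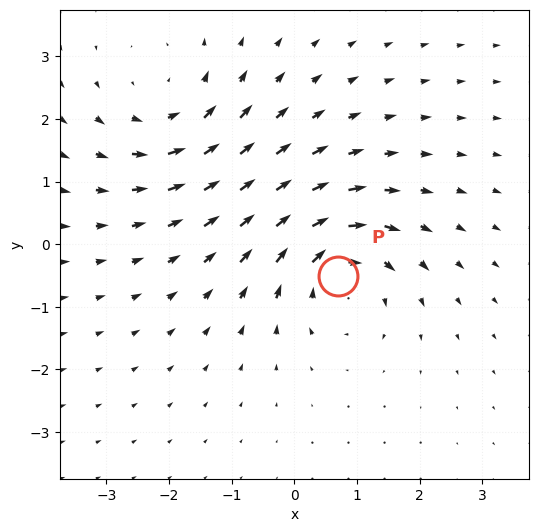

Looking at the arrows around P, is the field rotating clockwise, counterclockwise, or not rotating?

clockwise

Near P at (0.7, -0.5) the arrows circulate clockwise. The curl (z-component) there is about -6; negative curl means clockwise rotation.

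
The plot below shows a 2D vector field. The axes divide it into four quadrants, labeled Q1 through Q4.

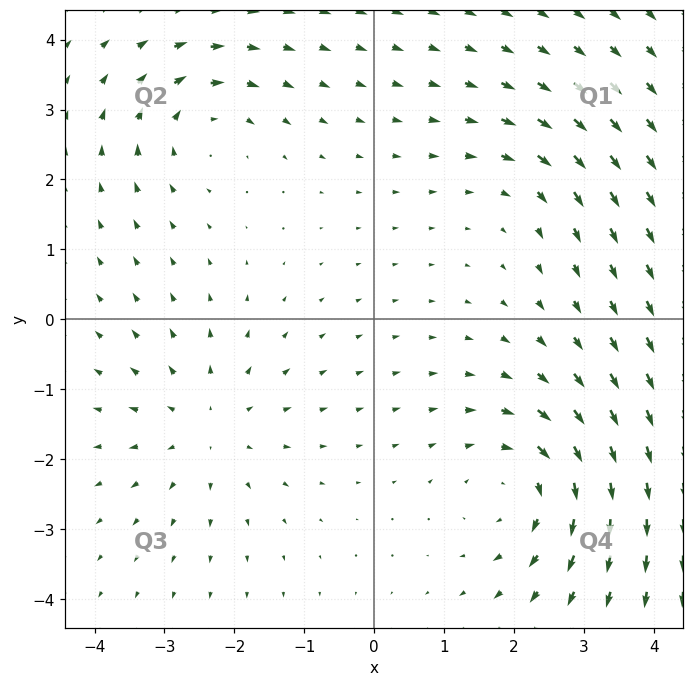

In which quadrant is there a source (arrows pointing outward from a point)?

Q3

The source sits at approximately (-2.4, -1.5), which lies in quadrant Q3. The divergence there is about +3, positive as expected for a source.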